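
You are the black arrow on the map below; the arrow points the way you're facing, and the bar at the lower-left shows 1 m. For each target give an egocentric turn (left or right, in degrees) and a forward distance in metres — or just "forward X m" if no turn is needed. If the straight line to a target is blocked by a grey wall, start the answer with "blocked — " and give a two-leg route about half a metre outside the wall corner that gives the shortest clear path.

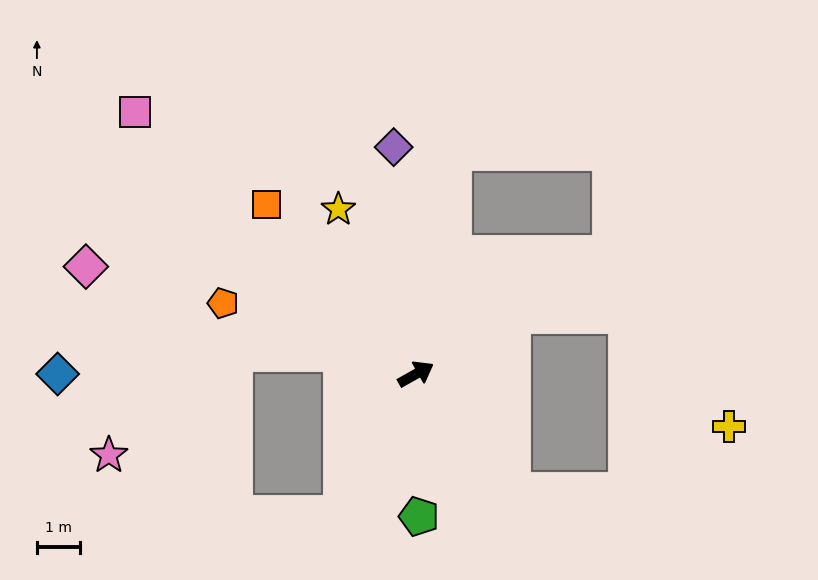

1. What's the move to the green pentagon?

turn right 118°, forward 3.3 m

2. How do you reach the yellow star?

turn left 86°, forward 4.2 m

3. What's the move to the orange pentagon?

turn left 130°, forward 4.8 m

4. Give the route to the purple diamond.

turn left 66°, forward 5.3 m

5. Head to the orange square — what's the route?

turn left 102°, forward 5.3 m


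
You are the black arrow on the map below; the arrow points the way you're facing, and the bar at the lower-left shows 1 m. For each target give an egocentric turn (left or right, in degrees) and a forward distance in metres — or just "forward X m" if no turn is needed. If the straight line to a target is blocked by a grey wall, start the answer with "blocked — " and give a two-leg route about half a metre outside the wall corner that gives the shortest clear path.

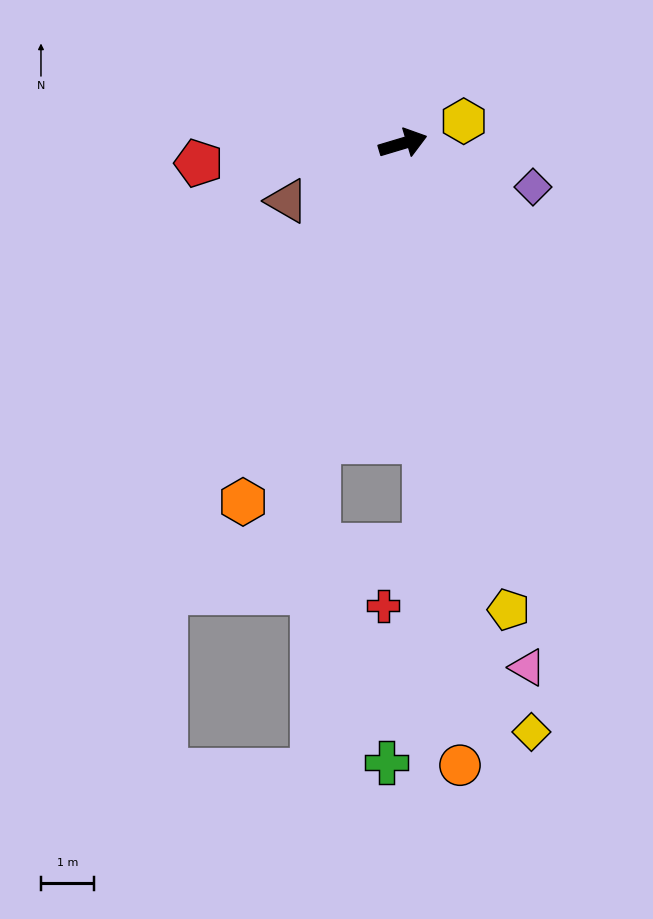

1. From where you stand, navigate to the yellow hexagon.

turn left 3°, forward 1.2 m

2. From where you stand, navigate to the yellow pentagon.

turn right 94°, forward 9.0 m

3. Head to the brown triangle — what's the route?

turn right 170°, forward 2.4 m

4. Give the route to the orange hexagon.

turn right 131°, forward 7.3 m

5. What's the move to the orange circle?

turn right 101°, forward 11.7 m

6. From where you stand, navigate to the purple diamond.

turn right 35°, forward 2.6 m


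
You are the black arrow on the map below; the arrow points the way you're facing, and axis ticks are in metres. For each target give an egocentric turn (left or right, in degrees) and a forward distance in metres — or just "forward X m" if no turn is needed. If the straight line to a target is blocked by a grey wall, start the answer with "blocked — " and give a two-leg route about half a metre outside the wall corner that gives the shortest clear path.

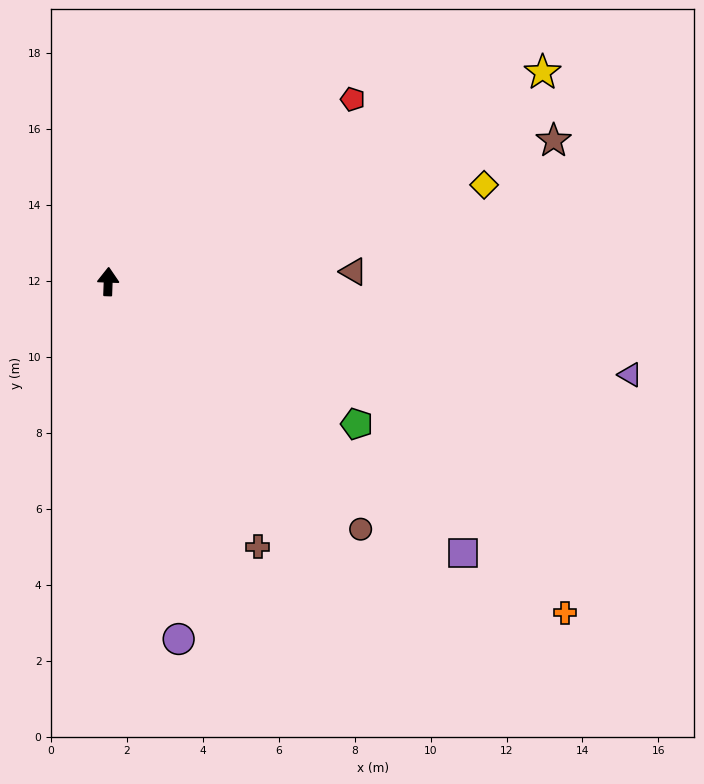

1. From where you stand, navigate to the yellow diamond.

turn right 73°, forward 10.2 m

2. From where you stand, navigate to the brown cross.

turn right 149°, forward 8.0 m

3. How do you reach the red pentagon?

turn right 51°, forward 8.0 m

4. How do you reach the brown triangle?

turn right 86°, forward 6.5 m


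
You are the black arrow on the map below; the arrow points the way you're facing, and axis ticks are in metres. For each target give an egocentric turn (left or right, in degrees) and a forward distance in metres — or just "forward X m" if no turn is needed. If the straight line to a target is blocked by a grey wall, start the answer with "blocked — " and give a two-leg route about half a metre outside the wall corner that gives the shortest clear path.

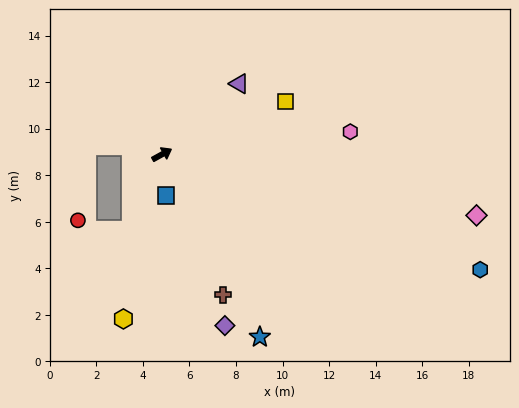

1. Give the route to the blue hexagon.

turn right 49°, forward 14.5 m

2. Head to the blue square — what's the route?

turn right 113°, forward 1.8 m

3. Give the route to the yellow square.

turn right 6°, forward 5.8 m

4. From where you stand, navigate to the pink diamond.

turn right 40°, forward 13.8 m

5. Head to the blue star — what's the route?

turn right 91°, forward 8.9 m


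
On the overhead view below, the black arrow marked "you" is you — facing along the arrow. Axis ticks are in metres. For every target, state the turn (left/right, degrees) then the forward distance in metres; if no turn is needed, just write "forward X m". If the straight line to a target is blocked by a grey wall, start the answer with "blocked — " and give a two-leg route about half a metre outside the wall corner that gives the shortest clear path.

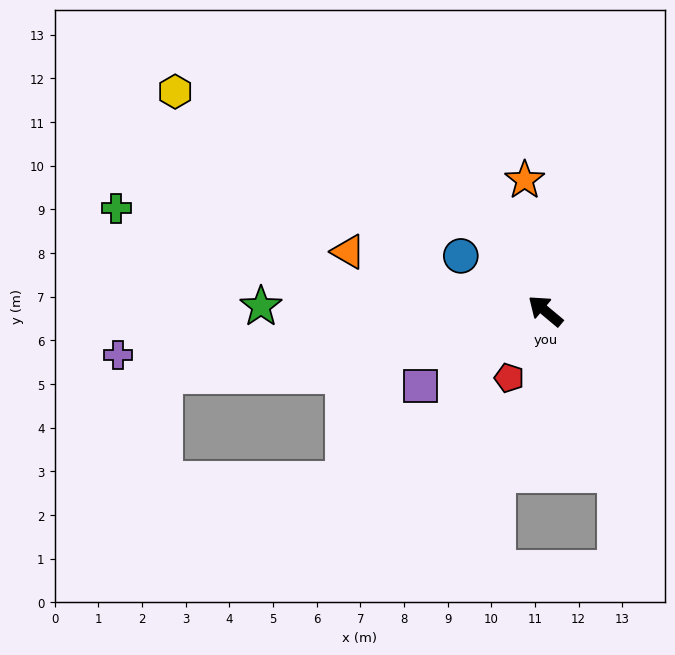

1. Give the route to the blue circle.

turn left 7°, forward 2.3 m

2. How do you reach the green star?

turn left 39°, forward 6.5 m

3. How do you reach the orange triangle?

turn left 23°, forward 4.7 m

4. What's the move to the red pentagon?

turn left 102°, forward 1.7 m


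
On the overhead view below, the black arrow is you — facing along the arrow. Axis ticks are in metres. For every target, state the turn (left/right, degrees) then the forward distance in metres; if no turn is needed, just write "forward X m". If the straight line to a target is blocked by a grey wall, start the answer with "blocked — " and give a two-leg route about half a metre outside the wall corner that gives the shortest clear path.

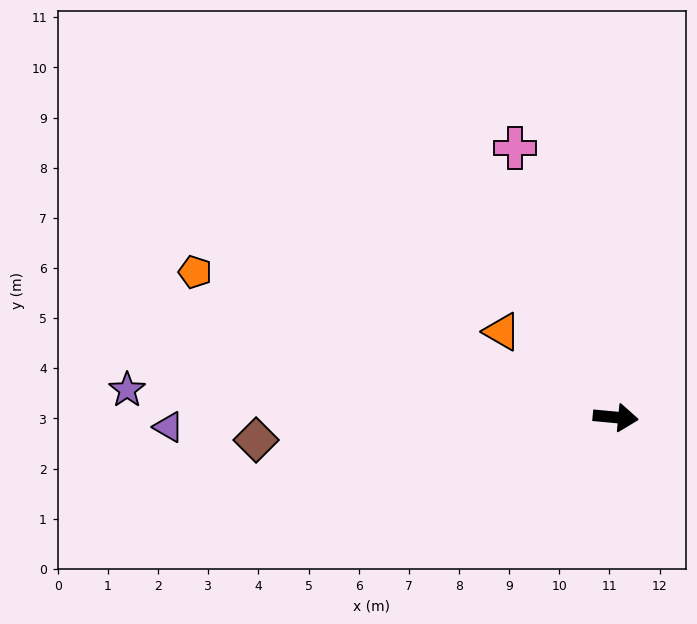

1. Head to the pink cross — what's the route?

turn left 116°, forward 5.7 m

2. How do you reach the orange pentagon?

turn left 166°, forward 8.9 m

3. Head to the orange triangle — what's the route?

turn left 148°, forward 2.8 m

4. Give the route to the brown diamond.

turn right 171°, forward 7.2 m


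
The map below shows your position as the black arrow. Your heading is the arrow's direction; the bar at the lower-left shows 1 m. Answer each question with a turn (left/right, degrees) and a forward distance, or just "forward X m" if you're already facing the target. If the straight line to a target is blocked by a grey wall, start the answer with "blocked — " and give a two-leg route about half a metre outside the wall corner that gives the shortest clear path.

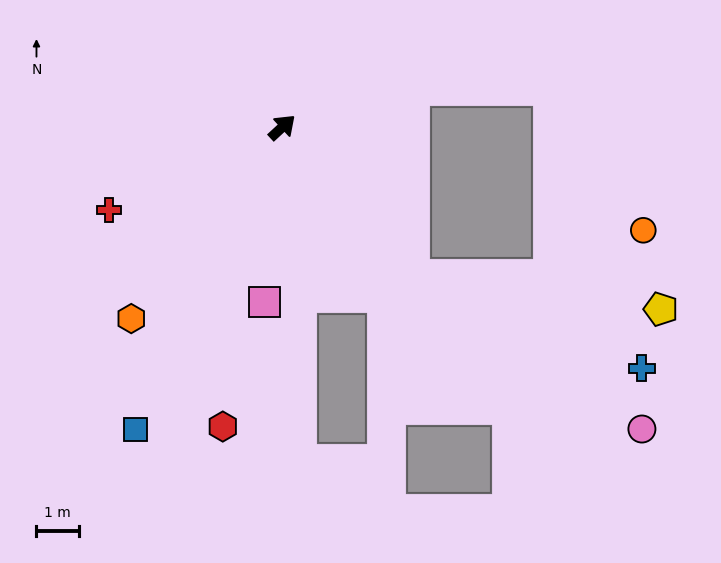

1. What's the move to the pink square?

turn right 138°, forward 4.2 m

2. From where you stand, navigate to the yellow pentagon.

blocked — turn right 92°, forward 4.7 m, then turn left 42°, forward 6.0 m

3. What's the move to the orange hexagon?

turn right 171°, forward 5.8 m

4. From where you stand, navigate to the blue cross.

blocked — turn right 92°, forward 4.7 m, then turn left 28°, forward 5.9 m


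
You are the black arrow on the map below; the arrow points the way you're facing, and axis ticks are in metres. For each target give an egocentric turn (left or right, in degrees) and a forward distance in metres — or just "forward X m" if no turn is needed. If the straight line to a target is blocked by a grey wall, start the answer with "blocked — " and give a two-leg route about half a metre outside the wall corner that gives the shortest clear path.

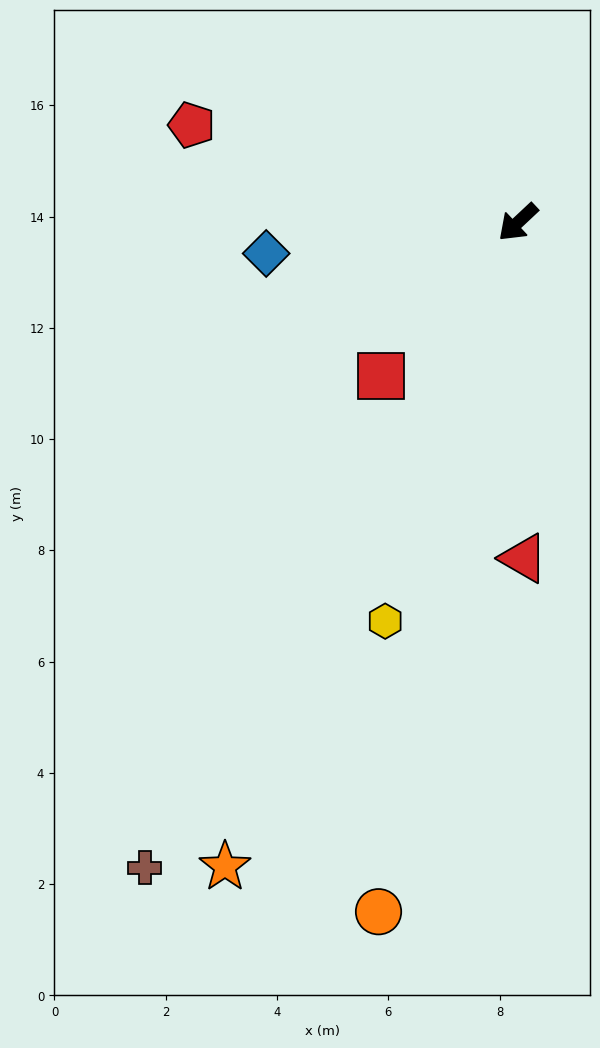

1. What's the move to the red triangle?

turn left 48°, forward 6.0 m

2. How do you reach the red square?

turn left 5°, forward 3.7 m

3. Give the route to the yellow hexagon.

turn left 28°, forward 7.6 m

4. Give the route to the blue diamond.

turn right 36°, forward 4.6 m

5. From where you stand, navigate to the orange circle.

turn left 35°, forward 12.6 m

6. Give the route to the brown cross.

turn left 17°, forward 13.4 m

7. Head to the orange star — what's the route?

turn left 22°, forward 12.7 m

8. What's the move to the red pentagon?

turn right 60°, forward 6.1 m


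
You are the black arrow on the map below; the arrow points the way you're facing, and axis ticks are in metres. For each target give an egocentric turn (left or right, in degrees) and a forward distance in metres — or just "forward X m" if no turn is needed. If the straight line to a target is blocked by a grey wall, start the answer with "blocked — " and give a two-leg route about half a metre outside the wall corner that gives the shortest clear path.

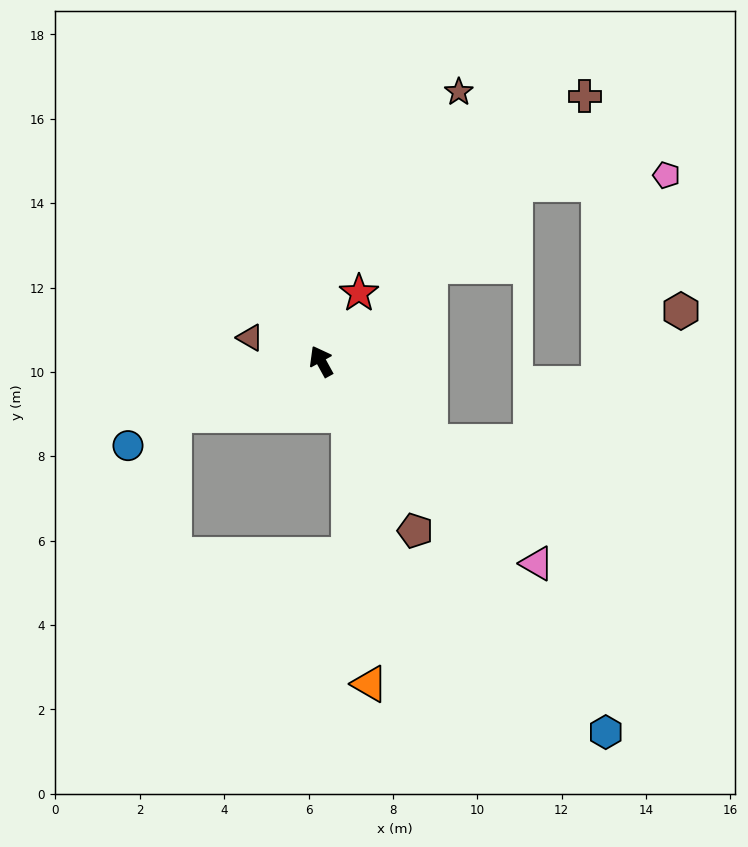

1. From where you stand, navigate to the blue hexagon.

turn right 171°, forward 11.1 m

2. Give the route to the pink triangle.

turn right 162°, forward 7.0 m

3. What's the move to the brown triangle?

turn left 43°, forward 1.8 m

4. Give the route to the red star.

turn right 58°, forward 1.8 m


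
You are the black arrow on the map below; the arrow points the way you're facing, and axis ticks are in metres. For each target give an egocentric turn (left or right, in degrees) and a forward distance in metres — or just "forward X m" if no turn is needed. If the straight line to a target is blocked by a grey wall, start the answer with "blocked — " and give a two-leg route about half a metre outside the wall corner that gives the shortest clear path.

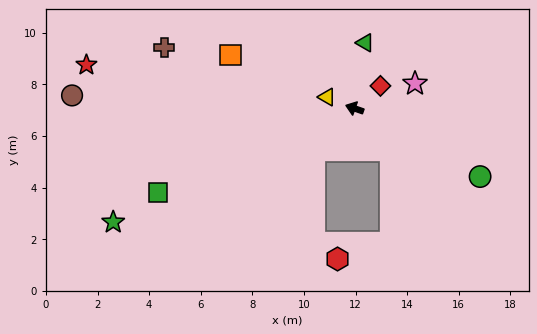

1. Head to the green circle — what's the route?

turn left 171°, forward 5.5 m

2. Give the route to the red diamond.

turn right 120°, forward 1.3 m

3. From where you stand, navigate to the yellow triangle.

turn right 3°, forward 1.2 m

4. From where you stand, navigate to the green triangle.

turn right 80°, forward 2.6 m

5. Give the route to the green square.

turn left 42°, forward 8.3 m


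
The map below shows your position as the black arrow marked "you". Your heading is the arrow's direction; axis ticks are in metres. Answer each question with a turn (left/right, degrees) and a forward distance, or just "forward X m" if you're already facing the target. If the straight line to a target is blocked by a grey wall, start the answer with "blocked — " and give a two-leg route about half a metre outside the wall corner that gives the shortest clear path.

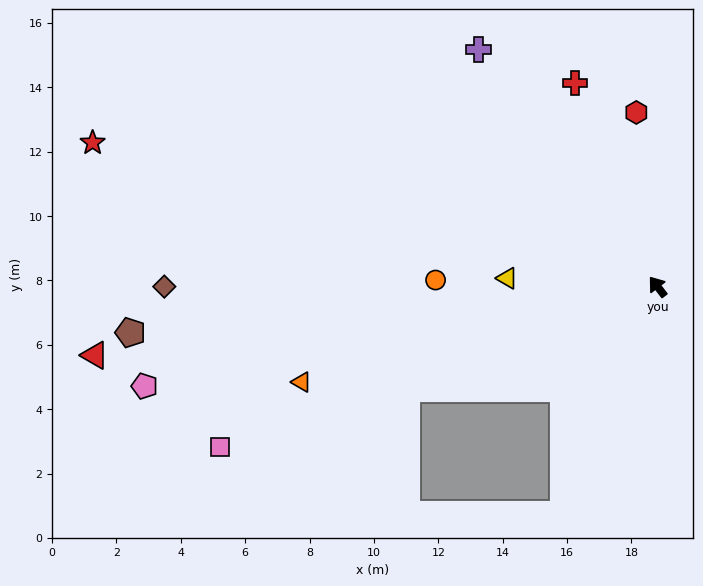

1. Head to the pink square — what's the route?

turn left 73°, forward 14.5 m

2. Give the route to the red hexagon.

turn right 31°, forward 5.5 m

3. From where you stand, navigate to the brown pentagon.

turn left 57°, forward 16.4 m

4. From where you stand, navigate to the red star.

turn left 38°, forward 18.1 m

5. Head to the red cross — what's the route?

turn right 15°, forward 6.8 m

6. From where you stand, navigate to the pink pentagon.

turn left 63°, forward 16.2 m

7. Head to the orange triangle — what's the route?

turn left 67°, forward 11.4 m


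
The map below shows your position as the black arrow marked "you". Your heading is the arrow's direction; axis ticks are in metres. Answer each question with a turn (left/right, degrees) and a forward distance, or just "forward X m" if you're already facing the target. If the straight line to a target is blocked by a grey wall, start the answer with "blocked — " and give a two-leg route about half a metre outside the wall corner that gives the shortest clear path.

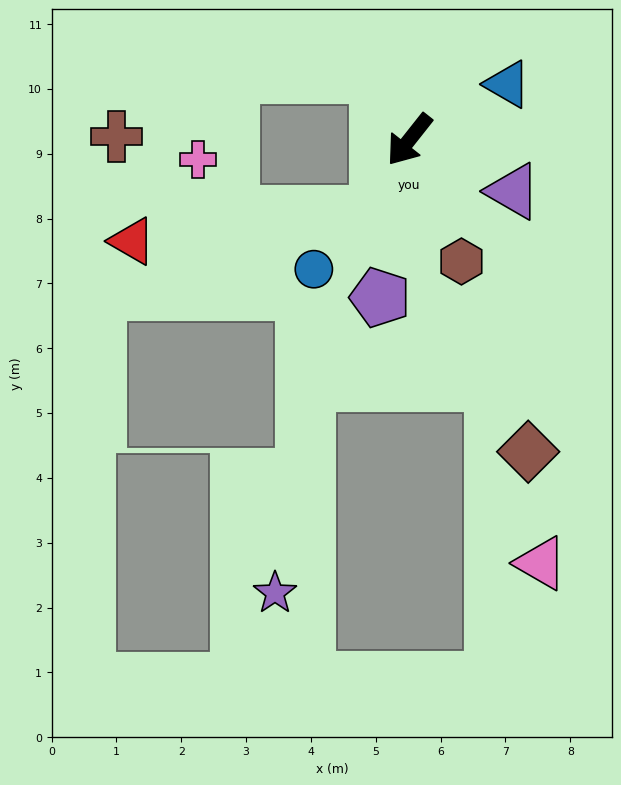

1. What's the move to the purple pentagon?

turn left 28°, forward 2.5 m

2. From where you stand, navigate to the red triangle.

blocked — turn left 15°, forward 1.2 m, then turn right 60°, forward 3.8 m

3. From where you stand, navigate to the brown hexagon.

turn left 62°, forward 2.0 m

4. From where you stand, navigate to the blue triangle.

turn left 158°, forward 1.7 m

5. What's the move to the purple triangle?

turn left 102°, forward 1.8 m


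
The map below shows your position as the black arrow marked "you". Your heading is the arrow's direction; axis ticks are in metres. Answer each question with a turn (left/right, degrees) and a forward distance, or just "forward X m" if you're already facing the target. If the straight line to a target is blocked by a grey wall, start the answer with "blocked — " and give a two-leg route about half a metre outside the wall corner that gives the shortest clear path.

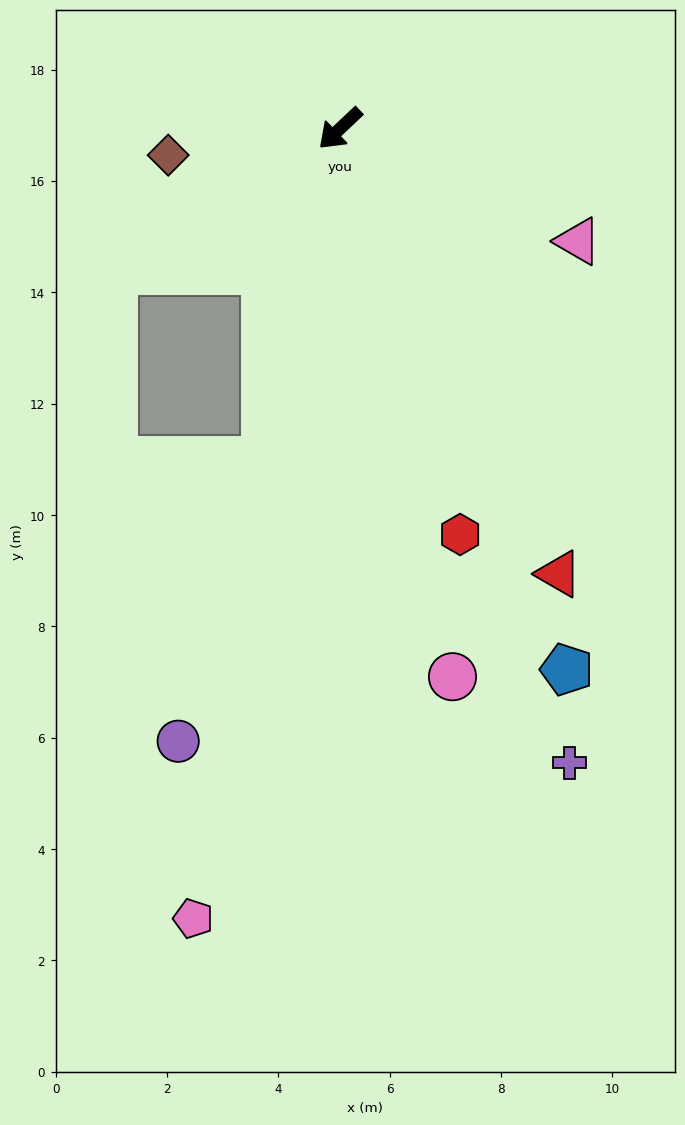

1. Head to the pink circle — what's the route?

turn left 58°, forward 10.0 m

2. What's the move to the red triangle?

turn left 73°, forward 8.9 m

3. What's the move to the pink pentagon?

turn left 36°, forward 14.4 m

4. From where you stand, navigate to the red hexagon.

turn left 63°, forward 7.6 m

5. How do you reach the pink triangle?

turn left 111°, forward 4.7 m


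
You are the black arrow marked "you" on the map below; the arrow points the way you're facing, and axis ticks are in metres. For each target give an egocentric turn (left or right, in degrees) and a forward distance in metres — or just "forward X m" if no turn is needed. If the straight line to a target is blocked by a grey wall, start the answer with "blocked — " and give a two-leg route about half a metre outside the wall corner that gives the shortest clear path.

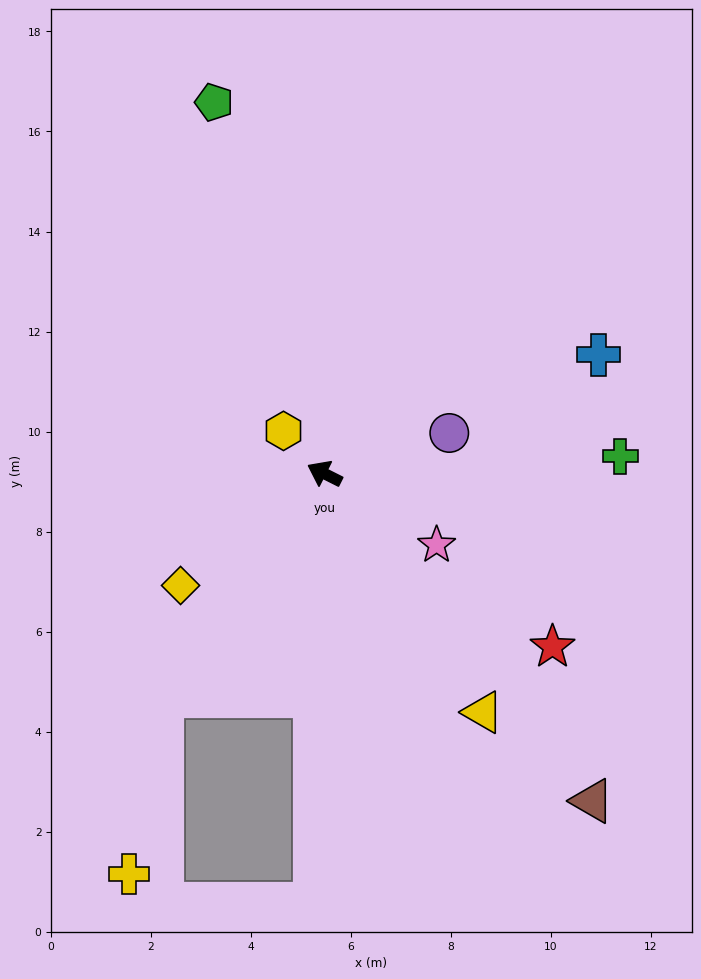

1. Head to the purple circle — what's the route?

turn right 135°, forward 2.6 m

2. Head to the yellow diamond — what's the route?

turn left 65°, forward 3.6 m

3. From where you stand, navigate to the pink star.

turn left 174°, forward 2.7 m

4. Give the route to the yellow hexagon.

turn right 19°, forward 1.2 m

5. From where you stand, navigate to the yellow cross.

blocked — turn left 81°, forward 5.5 m, then turn left 25°, forward 3.6 m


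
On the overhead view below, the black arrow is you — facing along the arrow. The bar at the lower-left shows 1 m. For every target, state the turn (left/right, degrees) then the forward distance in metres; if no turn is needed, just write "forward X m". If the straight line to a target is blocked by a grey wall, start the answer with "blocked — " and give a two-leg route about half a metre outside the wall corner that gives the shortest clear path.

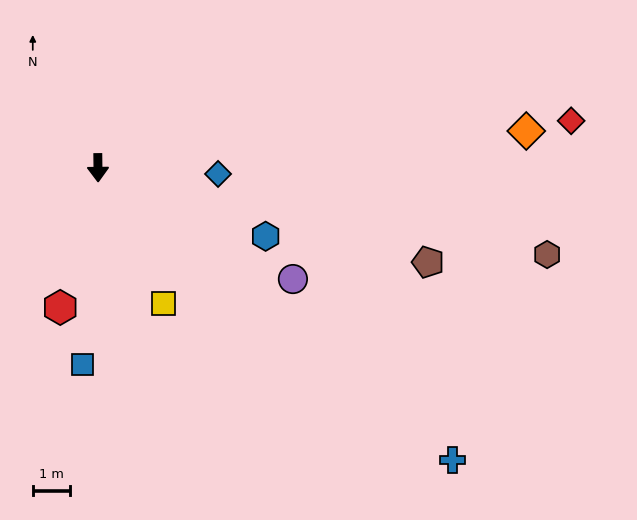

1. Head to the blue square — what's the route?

turn right 5°, forward 5.3 m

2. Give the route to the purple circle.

turn left 60°, forward 6.0 m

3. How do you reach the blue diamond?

turn left 86°, forward 3.2 m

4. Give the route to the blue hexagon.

turn left 67°, forward 4.8 m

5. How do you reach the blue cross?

turn left 50°, forward 12.3 m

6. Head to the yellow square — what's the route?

turn left 25°, forward 4.0 m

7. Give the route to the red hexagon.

turn right 16°, forward 3.9 m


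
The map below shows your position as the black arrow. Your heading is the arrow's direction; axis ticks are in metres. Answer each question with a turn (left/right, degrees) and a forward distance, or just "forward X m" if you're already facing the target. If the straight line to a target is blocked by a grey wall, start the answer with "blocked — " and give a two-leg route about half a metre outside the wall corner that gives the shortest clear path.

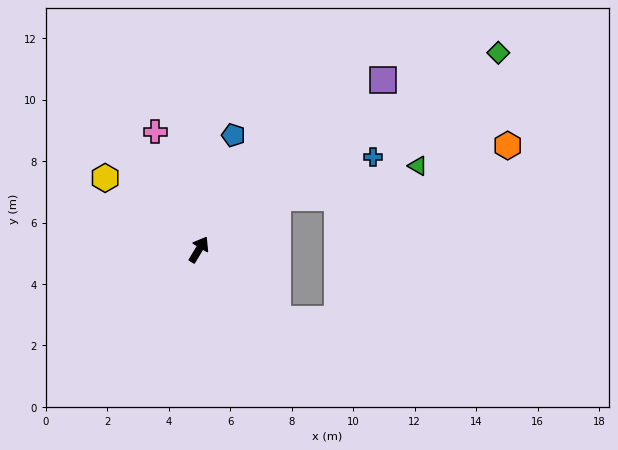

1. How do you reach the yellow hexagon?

turn left 84°, forward 3.8 m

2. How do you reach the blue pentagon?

turn left 14°, forward 3.9 m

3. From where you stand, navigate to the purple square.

turn right 16°, forward 8.1 m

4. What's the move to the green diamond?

turn right 26°, forward 11.7 m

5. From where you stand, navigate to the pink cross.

turn left 51°, forward 4.1 m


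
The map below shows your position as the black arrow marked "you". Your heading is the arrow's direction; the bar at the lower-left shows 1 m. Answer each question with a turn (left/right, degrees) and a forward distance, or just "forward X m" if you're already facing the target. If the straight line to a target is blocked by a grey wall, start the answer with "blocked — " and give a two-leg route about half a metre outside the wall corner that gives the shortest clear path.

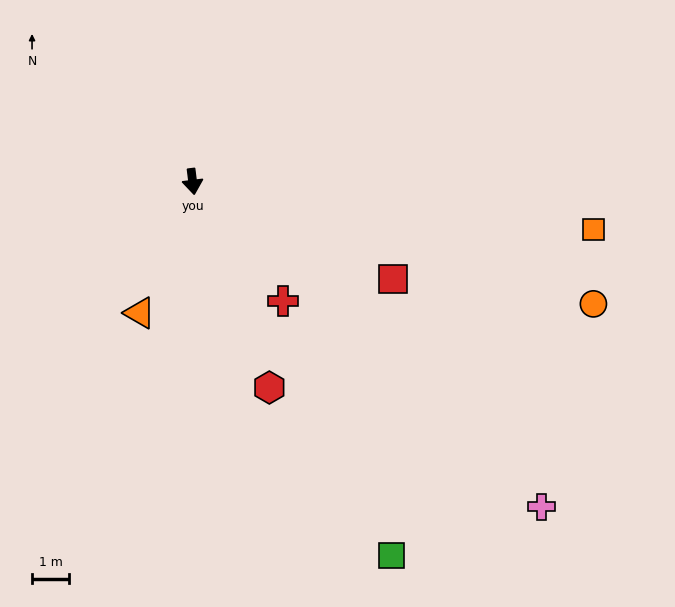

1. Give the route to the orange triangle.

turn right 29°, forward 3.8 m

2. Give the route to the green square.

turn left 21°, forward 11.5 m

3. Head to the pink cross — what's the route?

turn left 40°, forward 12.9 m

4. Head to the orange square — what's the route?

turn left 76°, forward 10.9 m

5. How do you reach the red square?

turn left 57°, forward 6.0 m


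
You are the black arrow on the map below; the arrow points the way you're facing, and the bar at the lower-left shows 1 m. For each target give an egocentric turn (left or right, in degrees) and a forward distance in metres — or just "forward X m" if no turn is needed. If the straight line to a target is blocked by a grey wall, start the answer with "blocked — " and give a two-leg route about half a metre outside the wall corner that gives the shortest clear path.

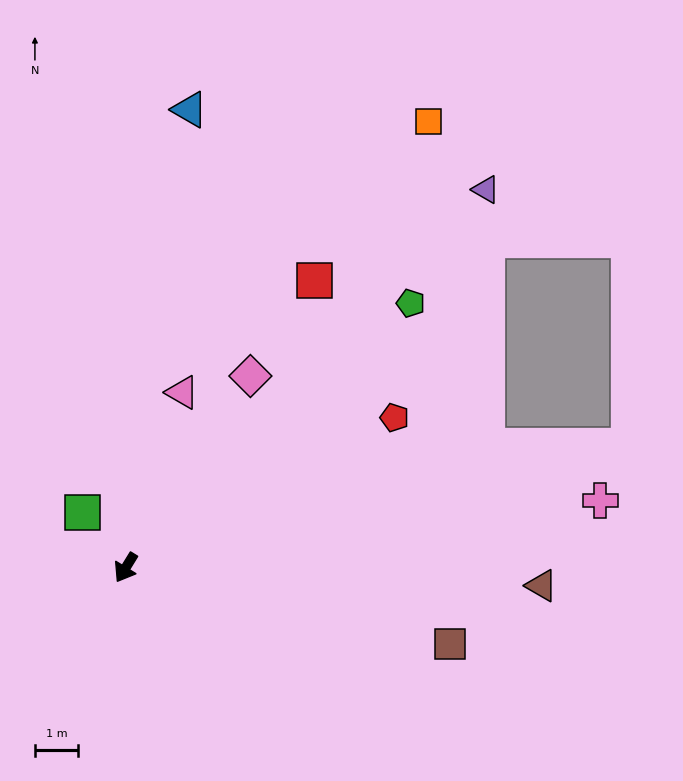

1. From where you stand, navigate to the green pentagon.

turn left 164°, forward 9.0 m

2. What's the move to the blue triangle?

turn right 156°, forward 10.7 m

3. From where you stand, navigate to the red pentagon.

turn left 151°, forward 7.1 m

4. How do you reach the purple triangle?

turn left 168°, forward 12.1 m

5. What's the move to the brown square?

turn left 108°, forward 7.7 m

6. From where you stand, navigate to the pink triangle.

turn right 166°, forward 4.3 m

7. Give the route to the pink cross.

turn left 130°, forward 11.1 m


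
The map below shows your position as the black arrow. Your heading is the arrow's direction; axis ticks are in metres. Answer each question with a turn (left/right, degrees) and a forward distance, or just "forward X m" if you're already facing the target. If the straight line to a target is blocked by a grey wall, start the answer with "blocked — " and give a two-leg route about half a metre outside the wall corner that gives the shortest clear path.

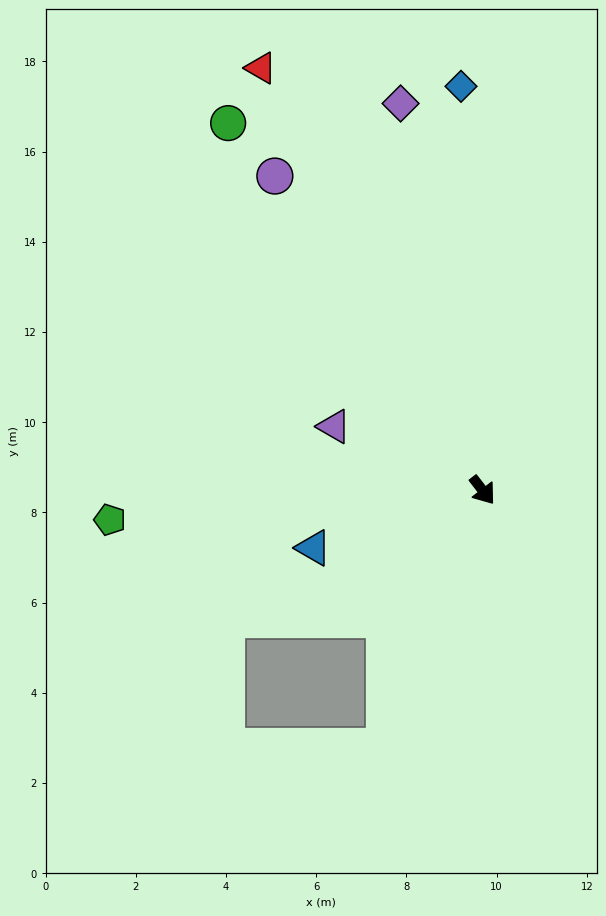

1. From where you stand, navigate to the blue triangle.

turn right 109°, forward 4.0 m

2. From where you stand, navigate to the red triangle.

turn left 170°, forward 10.6 m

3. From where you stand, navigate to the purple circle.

turn left 176°, forward 8.4 m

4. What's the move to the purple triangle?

turn right 151°, forward 3.6 m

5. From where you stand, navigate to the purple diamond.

turn left 154°, forward 8.8 m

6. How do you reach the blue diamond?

turn left 145°, forward 9.0 m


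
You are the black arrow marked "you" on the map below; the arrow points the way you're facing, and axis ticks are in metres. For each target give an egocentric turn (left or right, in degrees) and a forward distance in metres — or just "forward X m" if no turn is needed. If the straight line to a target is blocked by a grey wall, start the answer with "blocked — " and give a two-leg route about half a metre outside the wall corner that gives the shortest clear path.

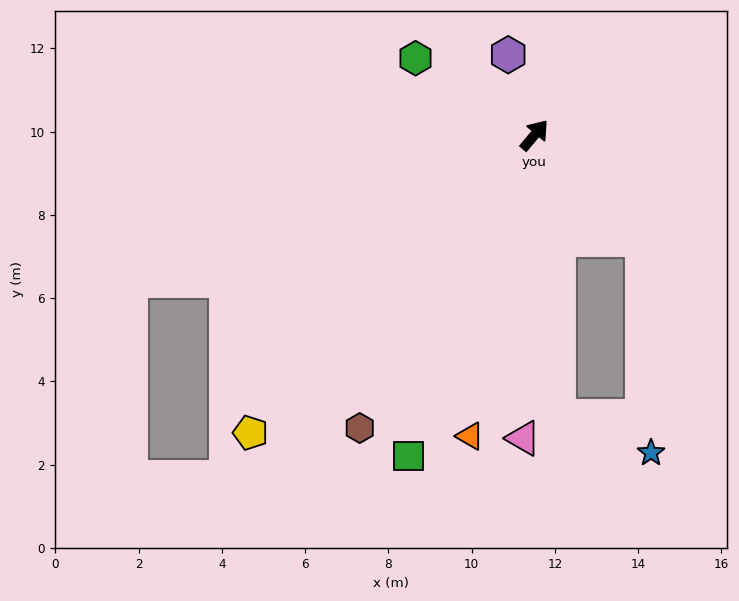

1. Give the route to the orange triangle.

turn right 152°, forward 7.4 m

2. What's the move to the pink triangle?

turn right 142°, forward 7.3 m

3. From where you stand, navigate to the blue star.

blocked — turn right 94°, forward 3.6 m, then turn right 44°, forward 5.1 m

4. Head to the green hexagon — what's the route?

turn left 97°, forward 3.4 m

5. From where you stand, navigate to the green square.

turn right 161°, forward 8.3 m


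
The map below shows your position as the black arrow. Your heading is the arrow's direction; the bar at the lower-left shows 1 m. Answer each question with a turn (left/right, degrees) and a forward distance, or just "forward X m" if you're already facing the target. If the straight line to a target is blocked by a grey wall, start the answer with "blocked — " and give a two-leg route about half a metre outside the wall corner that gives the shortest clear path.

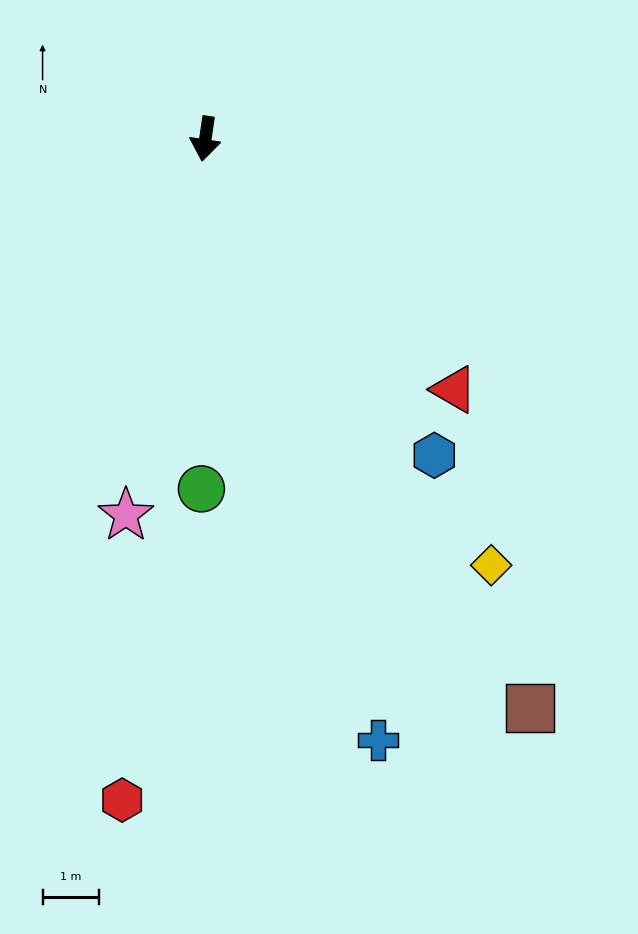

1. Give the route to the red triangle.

turn left 53°, forward 6.3 m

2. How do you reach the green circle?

turn left 8°, forward 6.2 m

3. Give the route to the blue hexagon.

turn left 44°, forward 7.0 m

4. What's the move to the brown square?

turn left 38°, forward 11.7 m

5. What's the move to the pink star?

turn right 3°, forward 6.8 m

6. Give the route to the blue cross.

turn left 24°, forward 11.1 m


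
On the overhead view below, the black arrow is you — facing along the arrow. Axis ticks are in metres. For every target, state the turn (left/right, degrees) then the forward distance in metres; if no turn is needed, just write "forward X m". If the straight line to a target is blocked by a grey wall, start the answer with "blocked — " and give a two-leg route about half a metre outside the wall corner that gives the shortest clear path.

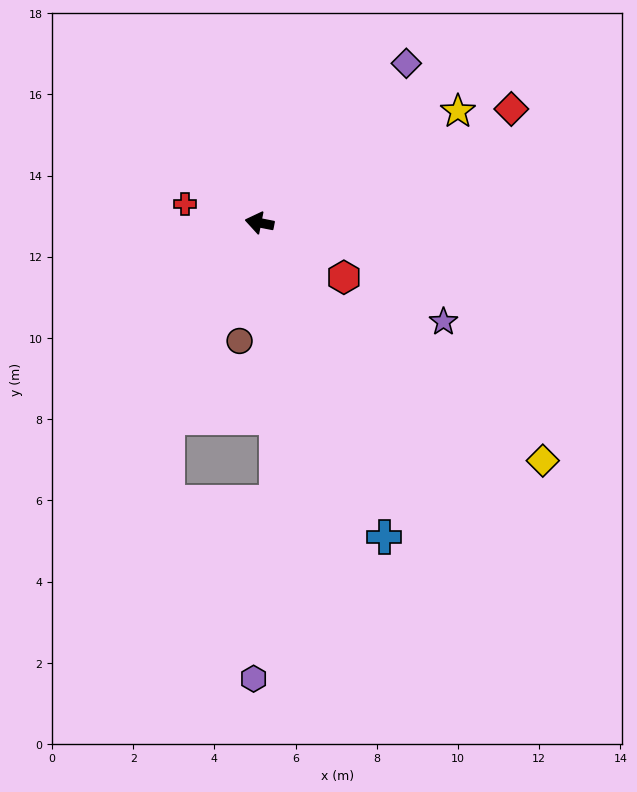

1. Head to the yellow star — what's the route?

turn right 140°, forward 5.6 m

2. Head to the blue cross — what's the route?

turn left 123°, forward 8.3 m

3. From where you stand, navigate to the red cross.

turn right 3°, forward 1.9 m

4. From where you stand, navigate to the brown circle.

turn left 92°, forward 3.0 m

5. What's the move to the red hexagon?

turn left 158°, forward 2.5 m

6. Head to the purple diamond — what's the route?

turn right 122°, forward 5.3 m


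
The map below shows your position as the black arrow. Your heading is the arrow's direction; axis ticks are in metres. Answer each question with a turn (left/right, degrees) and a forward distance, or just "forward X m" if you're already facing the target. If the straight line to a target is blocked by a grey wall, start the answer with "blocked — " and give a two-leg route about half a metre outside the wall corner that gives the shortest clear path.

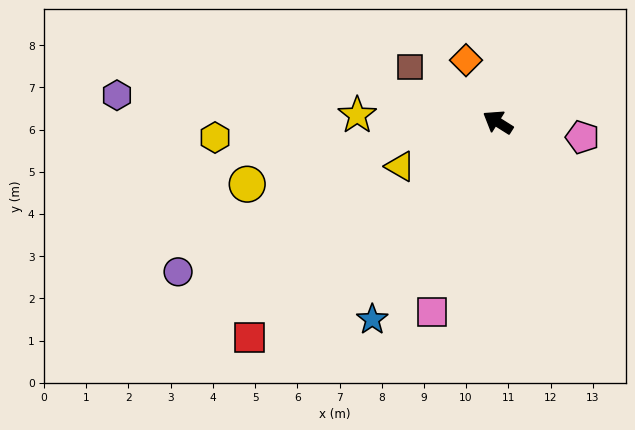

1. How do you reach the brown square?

forward 2.5 m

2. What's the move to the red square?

turn left 73°, forward 7.8 m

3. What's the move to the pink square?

turn left 103°, forward 4.8 m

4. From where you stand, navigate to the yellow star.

turn left 29°, forward 3.3 m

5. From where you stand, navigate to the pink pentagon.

turn right 158°, forward 2.0 m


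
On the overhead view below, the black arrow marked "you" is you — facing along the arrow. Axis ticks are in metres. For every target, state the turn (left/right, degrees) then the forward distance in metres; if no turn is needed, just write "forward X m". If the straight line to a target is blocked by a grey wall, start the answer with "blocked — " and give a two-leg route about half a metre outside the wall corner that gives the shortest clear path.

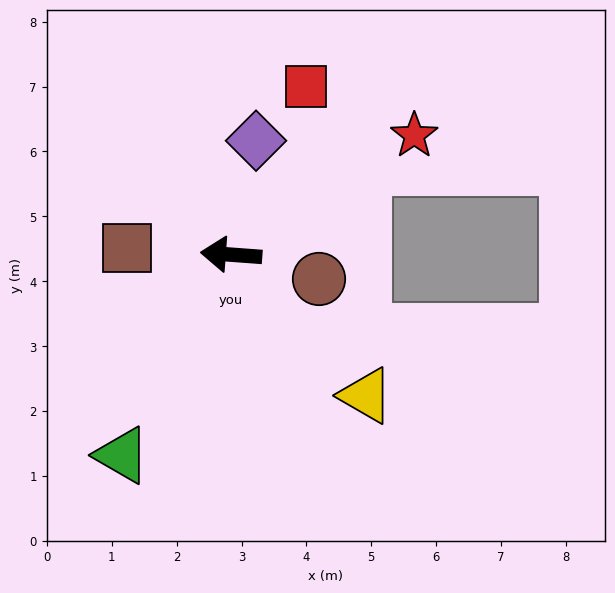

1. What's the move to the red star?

turn right 143°, forward 3.4 m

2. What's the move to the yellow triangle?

turn left 138°, forward 3.0 m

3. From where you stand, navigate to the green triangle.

turn left 66°, forward 3.5 m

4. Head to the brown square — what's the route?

forward 1.6 m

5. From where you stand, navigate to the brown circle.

turn left 169°, forward 1.4 m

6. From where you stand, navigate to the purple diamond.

turn right 98°, forward 1.8 m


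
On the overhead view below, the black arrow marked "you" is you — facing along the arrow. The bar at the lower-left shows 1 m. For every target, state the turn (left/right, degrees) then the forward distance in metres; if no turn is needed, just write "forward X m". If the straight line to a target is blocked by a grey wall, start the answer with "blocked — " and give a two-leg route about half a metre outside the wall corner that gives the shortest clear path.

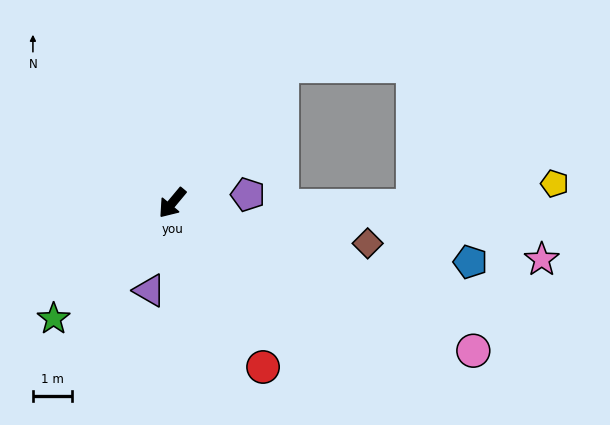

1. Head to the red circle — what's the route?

turn left 69°, forward 4.8 m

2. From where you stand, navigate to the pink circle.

turn left 104°, forward 8.6 m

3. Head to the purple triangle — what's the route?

turn left 25°, forward 2.3 m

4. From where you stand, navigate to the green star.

turn right 6°, forward 4.2 m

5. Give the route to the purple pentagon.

turn left 136°, forward 2.0 m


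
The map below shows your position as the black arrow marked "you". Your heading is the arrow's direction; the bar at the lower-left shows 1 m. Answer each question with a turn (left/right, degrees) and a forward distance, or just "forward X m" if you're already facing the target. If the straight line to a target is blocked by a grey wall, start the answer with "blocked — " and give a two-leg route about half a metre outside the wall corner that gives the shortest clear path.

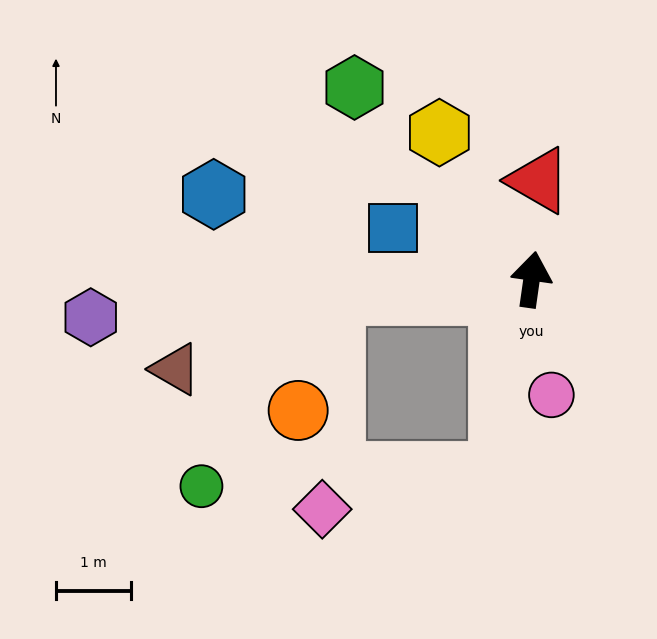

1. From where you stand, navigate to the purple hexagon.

turn left 103°, forward 5.9 m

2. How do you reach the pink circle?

turn right 162°, forward 1.6 m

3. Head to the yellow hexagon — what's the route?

turn left 40°, forward 2.3 m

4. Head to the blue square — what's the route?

turn left 78°, forward 2.0 m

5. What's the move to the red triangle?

turn left 4°, forward 1.3 m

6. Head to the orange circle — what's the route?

blocked — turn left 102°, forward 2.7 m, then turn left 69°, forward 1.6 m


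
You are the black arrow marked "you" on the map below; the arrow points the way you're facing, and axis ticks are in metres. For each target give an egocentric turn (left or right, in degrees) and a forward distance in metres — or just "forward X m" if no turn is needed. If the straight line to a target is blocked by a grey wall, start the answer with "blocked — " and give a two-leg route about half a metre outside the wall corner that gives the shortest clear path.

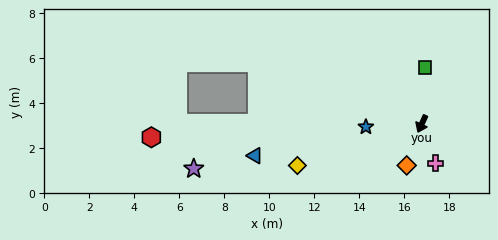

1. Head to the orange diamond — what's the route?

turn left 5°, forward 2.0 m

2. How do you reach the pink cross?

turn left 44°, forward 1.9 m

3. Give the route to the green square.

turn right 158°, forward 2.5 m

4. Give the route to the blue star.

turn right 62°, forward 2.5 m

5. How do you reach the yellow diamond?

turn right 47°, forward 5.8 m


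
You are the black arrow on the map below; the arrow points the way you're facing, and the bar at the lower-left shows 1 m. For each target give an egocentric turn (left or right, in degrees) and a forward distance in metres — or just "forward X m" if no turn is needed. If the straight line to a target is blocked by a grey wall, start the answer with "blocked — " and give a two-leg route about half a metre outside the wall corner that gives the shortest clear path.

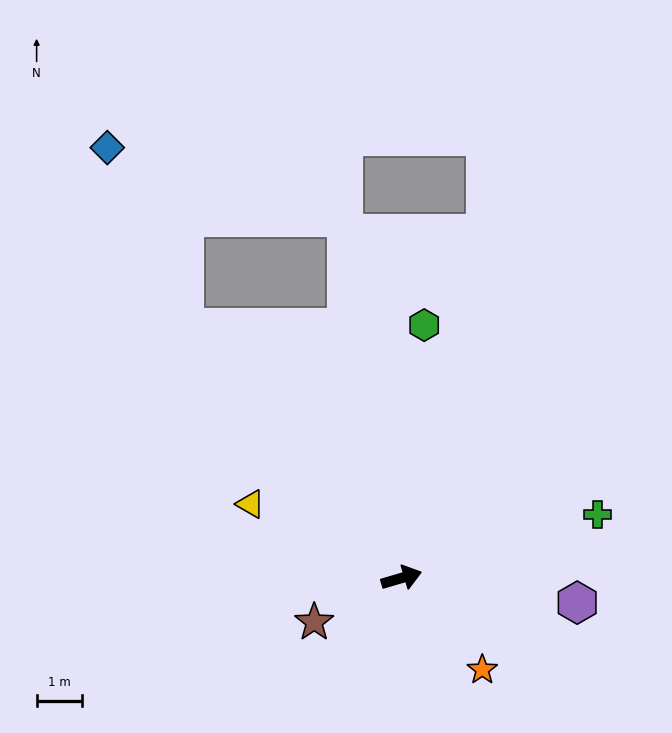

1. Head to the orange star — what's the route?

turn right 65°, forward 2.7 m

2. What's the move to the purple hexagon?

turn right 24°, forward 3.9 m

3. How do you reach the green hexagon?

turn left 68°, forward 5.6 m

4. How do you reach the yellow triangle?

turn left 137°, forward 3.7 m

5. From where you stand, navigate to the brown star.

turn right 170°, forward 2.2 m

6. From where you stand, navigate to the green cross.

forward 4.5 m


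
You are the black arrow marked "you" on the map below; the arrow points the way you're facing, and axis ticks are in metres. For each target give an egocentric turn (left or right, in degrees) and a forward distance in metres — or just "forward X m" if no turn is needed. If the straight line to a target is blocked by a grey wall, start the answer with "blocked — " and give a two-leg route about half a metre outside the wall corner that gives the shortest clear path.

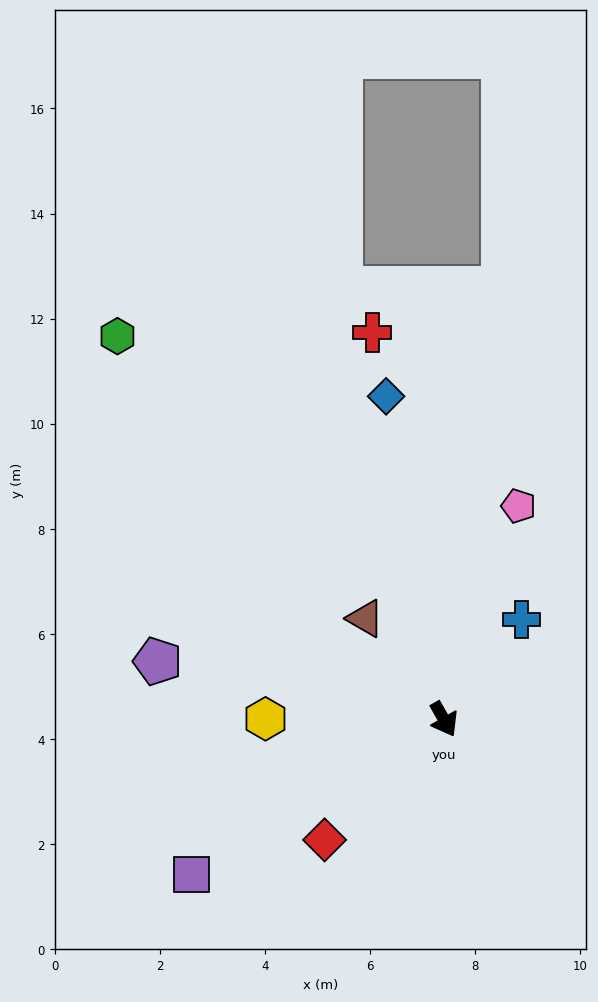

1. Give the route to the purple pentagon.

turn right 131°, forward 5.6 m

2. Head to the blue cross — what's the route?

turn left 113°, forward 2.4 m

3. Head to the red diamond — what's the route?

turn right 74°, forward 3.2 m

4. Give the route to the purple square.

turn right 88°, forward 5.6 m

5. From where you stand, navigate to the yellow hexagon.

turn right 120°, forward 3.4 m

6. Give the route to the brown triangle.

turn right 172°, forward 2.4 m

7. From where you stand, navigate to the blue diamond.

turn left 161°, forward 6.2 m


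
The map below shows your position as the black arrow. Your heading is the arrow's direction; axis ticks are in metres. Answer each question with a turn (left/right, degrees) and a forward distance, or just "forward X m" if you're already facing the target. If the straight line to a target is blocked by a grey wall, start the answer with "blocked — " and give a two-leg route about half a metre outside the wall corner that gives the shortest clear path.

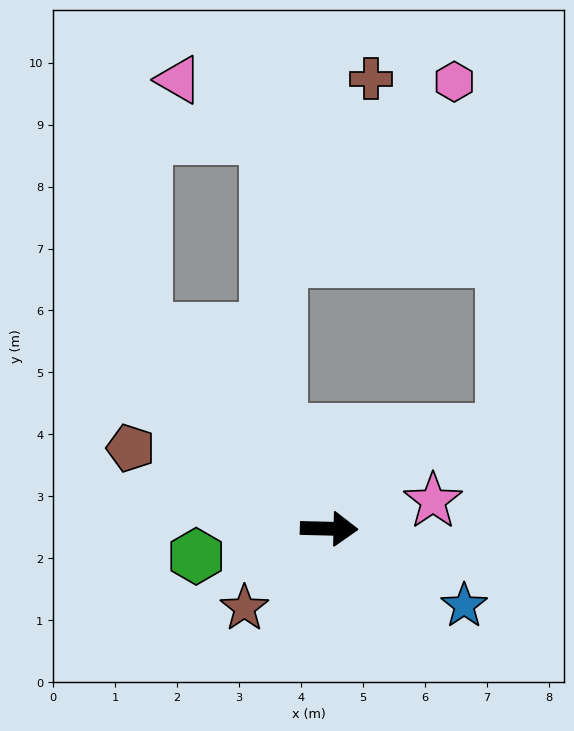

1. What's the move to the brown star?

turn right 135°, forward 1.9 m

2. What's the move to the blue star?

turn right 28°, forward 2.5 m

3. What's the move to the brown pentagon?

turn left 159°, forward 3.5 m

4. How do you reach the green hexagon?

turn right 167°, forward 2.2 m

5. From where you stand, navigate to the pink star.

turn left 16°, forward 1.7 m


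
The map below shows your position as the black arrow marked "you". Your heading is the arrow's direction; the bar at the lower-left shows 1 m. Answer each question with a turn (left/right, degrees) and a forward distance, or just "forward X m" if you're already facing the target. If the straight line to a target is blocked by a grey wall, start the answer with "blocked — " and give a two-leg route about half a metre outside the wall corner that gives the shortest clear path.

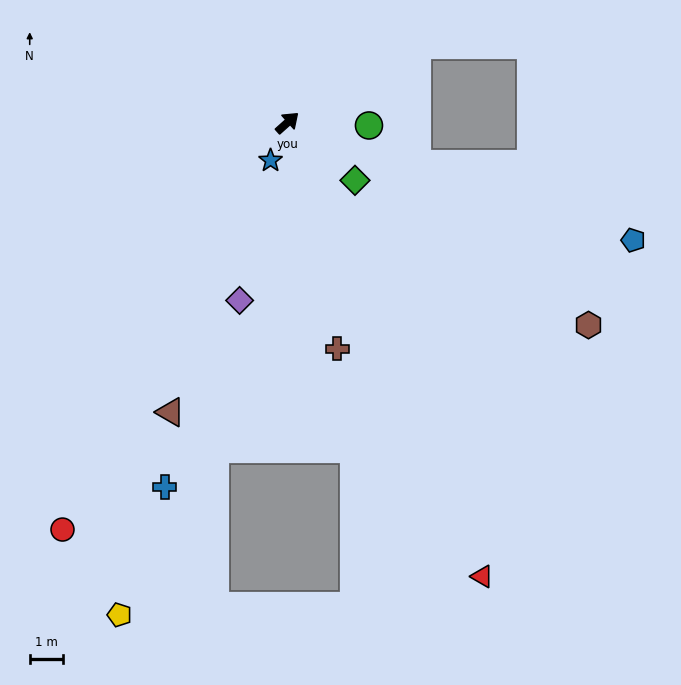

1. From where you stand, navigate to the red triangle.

turn right 109°, forward 14.7 m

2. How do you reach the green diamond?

turn right 82°, forward 2.6 m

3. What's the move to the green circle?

turn right 44°, forward 2.4 m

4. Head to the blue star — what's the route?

turn right 156°, forward 1.2 m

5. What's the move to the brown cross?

turn right 119°, forward 6.9 m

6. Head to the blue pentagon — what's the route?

turn right 61°, forward 10.9 m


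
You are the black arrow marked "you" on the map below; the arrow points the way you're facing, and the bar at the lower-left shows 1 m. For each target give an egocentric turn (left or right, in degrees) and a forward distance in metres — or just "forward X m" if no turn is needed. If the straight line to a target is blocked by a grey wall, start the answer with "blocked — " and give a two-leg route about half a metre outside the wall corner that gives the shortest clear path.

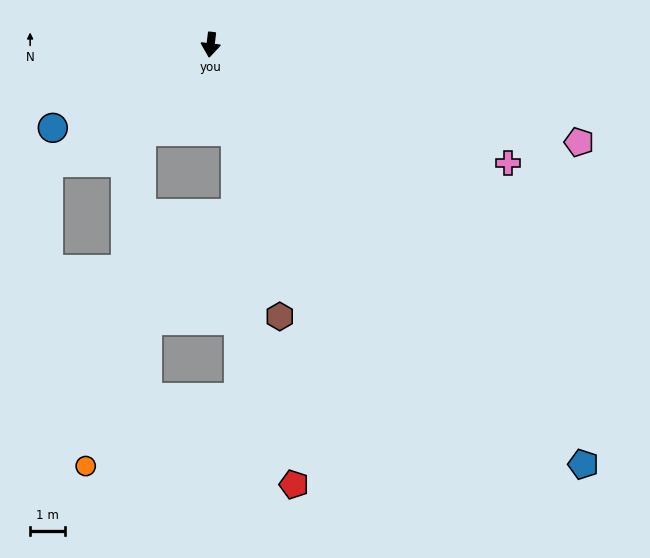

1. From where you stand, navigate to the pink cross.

turn left 75°, forward 9.3 m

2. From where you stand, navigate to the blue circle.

turn right 55°, forward 5.2 m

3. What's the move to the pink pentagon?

turn left 82°, forward 11.1 m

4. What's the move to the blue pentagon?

turn left 48°, forward 16.3 m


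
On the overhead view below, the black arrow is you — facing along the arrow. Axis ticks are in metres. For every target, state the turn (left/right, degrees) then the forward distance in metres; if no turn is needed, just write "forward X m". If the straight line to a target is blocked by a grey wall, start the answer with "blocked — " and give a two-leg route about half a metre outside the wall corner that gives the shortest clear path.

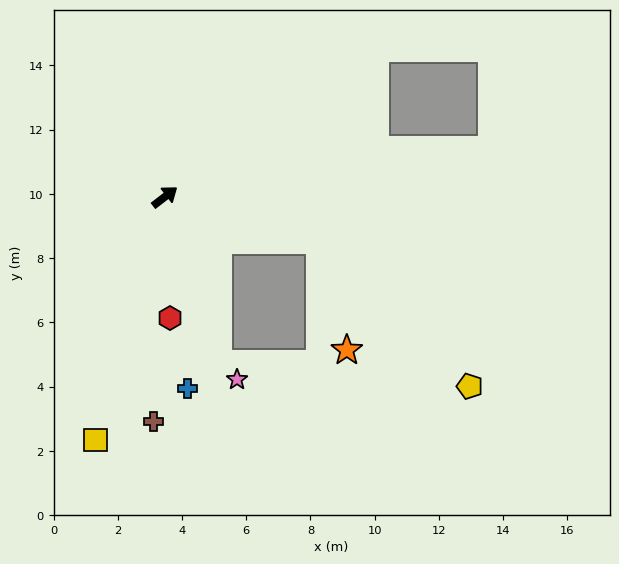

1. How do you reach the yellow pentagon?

blocked — turn right 53°, forward 5.0 m, then turn right 29°, forward 6.5 m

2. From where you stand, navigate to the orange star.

blocked — turn right 53°, forward 5.0 m, then turn right 60°, forward 3.5 m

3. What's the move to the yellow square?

turn right 144°, forward 7.9 m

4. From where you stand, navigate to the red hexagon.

turn right 125°, forward 3.8 m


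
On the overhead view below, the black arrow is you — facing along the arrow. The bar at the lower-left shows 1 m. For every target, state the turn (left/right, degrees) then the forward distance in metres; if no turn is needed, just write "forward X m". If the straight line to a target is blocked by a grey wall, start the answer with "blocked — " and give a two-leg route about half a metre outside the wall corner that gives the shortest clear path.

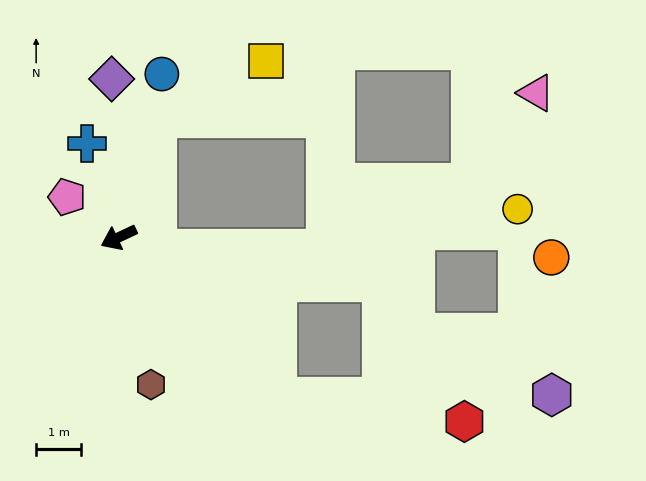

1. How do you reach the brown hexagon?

turn left 77°, forward 3.3 m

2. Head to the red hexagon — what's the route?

blocked — turn left 110°, forward 5.0 m, then turn left 37°, forward 4.2 m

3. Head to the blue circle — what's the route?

turn right 130°, forward 3.8 m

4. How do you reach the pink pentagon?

turn right 63°, forward 1.5 m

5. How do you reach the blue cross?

turn right 96°, forward 2.2 m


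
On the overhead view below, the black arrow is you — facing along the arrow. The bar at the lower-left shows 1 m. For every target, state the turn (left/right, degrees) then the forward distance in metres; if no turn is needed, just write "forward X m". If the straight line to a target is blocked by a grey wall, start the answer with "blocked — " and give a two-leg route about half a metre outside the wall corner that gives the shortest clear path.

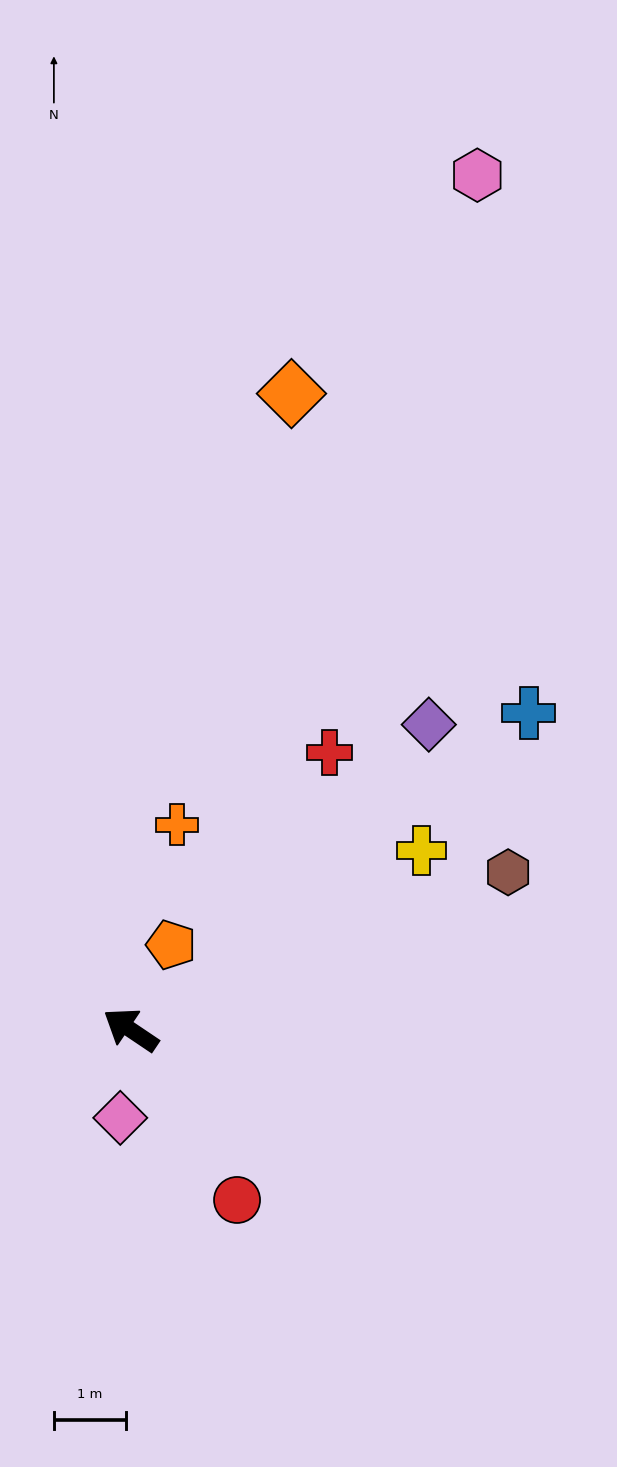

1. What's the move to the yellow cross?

turn right 114°, forward 4.7 m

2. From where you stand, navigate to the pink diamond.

turn left 117°, forward 1.2 m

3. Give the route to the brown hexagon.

turn right 123°, forward 5.7 m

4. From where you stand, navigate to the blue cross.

turn right 108°, forward 7.0 m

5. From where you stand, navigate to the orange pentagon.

turn right 82°, forward 1.3 m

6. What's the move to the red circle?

turn left 156°, forward 2.8 m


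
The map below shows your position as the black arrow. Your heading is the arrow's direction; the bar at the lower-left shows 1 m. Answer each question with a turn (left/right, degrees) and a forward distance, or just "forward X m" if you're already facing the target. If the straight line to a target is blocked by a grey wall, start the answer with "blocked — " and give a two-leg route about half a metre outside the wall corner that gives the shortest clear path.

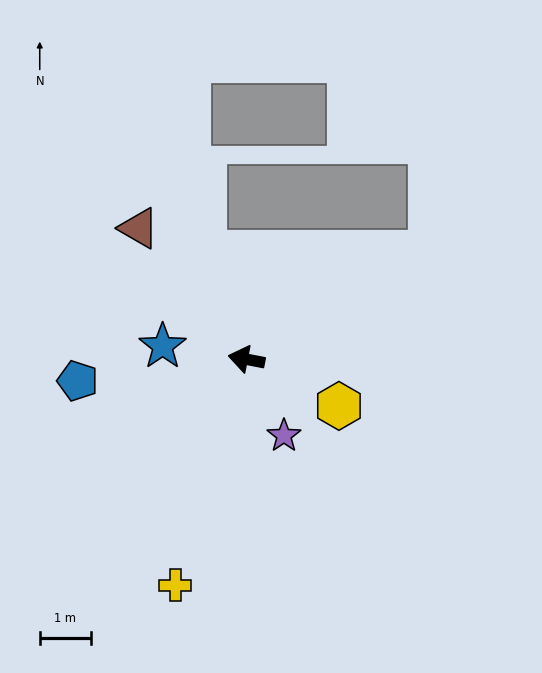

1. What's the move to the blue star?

turn left 2°, forward 1.7 m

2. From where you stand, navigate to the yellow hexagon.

turn left 164°, forward 2.0 m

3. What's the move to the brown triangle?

turn right 40°, forward 3.3 m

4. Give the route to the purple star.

turn left 127°, forward 1.7 m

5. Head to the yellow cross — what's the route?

turn left 84°, forward 4.7 m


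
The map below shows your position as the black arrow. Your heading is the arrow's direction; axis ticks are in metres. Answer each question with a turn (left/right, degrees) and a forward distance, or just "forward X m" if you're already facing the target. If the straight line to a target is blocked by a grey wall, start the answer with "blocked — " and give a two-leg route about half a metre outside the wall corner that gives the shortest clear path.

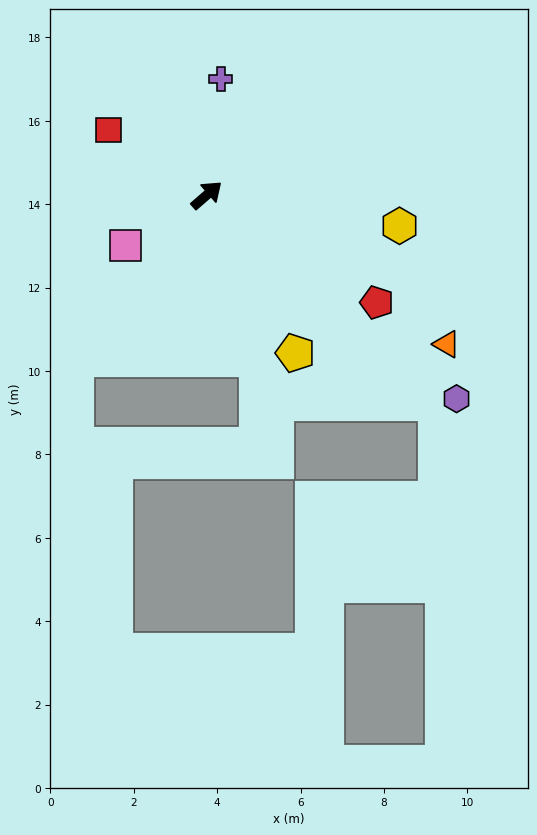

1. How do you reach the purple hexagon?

turn right 80°, forward 7.7 m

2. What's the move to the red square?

turn left 106°, forward 2.8 m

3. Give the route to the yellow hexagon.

turn right 50°, forward 4.7 m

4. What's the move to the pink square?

turn left 171°, forward 2.3 m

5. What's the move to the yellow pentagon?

turn right 102°, forward 4.3 m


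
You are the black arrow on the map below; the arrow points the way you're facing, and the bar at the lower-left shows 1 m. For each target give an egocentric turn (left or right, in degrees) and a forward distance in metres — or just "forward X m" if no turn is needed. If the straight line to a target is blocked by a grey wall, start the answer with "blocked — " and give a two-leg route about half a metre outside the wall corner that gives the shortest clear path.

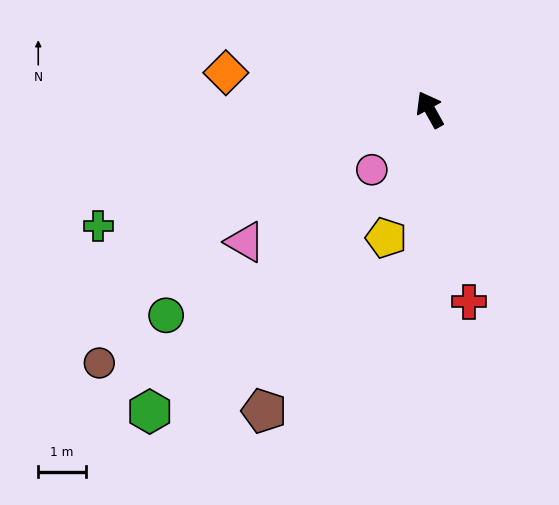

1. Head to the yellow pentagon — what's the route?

turn left 132°, forward 2.8 m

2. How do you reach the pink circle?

turn left 107°, forward 1.8 m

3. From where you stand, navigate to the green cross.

turn left 80°, forward 7.4 m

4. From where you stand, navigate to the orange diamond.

turn left 51°, forward 4.4 m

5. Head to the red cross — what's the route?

turn left 162°, forward 4.1 m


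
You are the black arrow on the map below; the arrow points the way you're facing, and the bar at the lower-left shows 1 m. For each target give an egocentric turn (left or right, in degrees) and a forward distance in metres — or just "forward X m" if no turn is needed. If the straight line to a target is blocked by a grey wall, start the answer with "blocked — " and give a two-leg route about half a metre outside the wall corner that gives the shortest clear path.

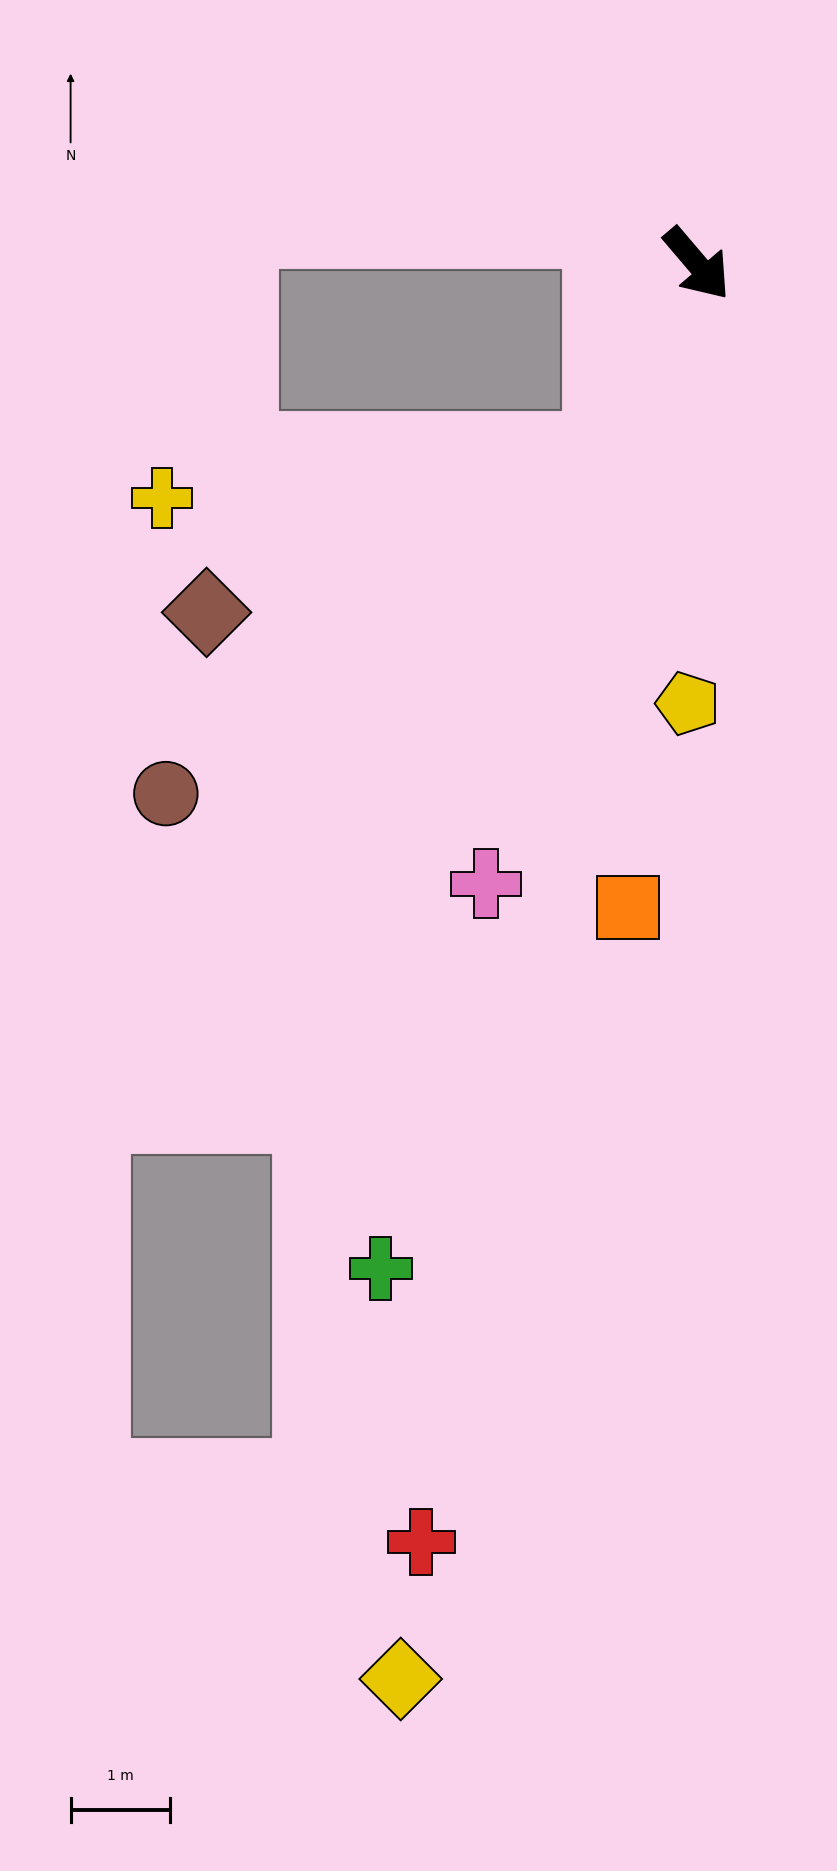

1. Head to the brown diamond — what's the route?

blocked — turn right 66°, forward 2.1 m, then turn right 43°, forward 4.3 m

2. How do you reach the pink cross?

turn right 59°, forward 6.6 m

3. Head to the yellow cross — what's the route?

blocked — turn right 66°, forward 2.1 m, then turn right 59°, forward 4.5 m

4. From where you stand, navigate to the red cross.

turn right 53°, forward 13.2 m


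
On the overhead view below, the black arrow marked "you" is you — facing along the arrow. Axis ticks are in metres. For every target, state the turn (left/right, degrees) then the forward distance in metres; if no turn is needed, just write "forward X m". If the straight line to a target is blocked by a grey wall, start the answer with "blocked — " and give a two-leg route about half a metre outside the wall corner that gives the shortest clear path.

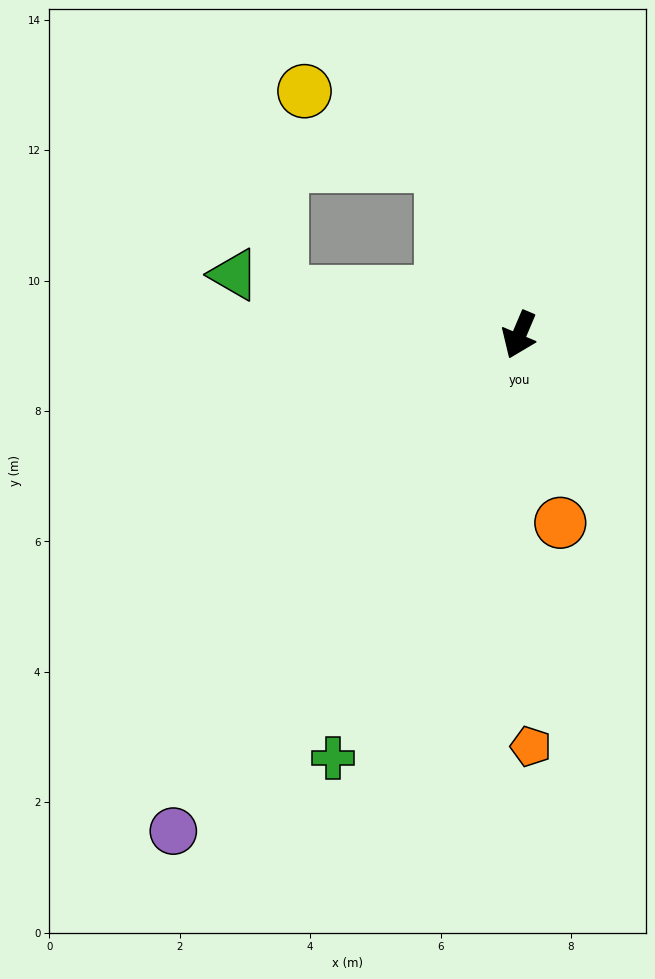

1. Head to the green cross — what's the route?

forward 7.1 m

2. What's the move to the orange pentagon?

turn left 25°, forward 6.3 m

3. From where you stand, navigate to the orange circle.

turn left 35°, forward 3.0 m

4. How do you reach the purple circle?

turn right 12°, forward 9.3 m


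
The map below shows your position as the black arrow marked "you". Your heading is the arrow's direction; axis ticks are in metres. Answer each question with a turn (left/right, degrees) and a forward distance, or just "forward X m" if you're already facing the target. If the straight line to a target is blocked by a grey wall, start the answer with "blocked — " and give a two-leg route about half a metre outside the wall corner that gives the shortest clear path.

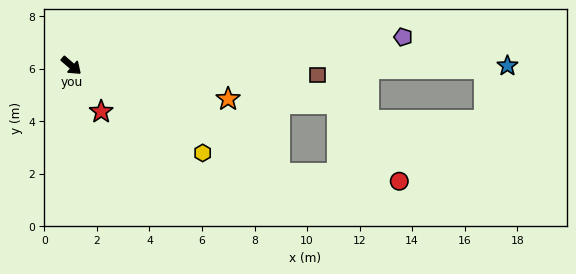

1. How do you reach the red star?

turn right 16°, forward 2.1 m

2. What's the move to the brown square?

turn left 39°, forward 9.4 m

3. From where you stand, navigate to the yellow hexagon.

turn left 7°, forward 6.0 m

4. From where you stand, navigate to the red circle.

blocked — turn left 14°, forward 8.9 m, then turn left 23°, forward 4.6 m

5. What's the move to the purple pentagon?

turn left 46°, forward 12.7 m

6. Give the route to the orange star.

turn left 29°, forward 6.1 m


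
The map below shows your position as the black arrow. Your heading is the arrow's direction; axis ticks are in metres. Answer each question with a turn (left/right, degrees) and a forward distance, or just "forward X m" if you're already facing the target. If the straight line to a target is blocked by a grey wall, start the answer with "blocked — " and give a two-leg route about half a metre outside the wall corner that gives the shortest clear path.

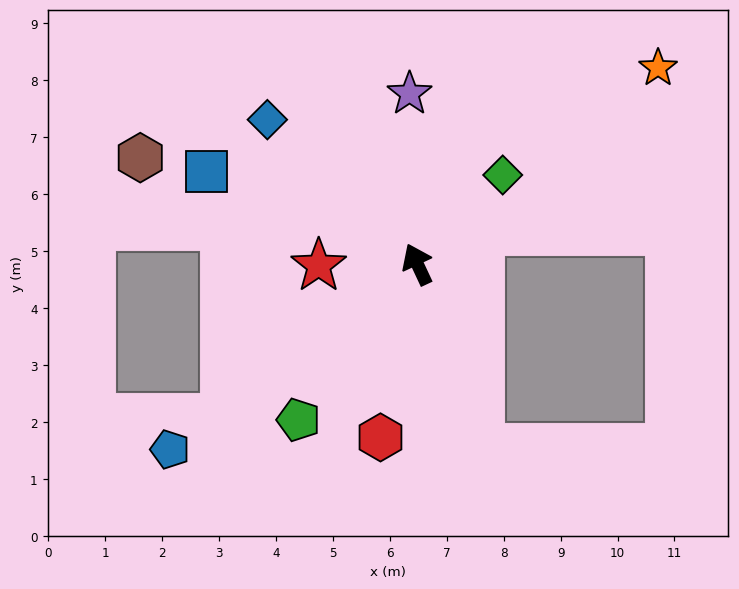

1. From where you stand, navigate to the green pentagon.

turn left 118°, forward 3.4 m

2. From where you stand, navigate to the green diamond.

turn right 69°, forward 2.2 m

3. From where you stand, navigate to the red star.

turn left 66°, forward 1.7 m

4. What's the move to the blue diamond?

turn left 21°, forward 3.7 m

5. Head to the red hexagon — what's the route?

turn left 143°, forward 3.1 m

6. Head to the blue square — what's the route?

turn left 41°, forward 4.0 m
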